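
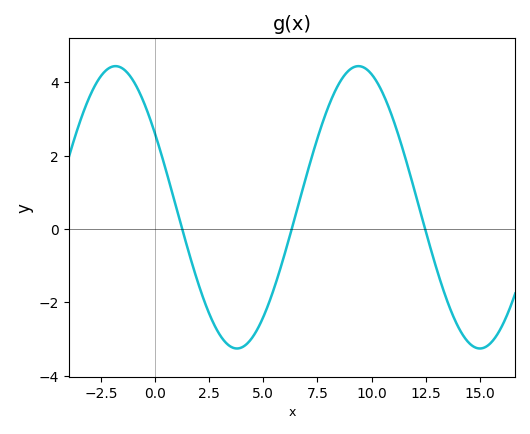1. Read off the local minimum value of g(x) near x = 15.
-3.2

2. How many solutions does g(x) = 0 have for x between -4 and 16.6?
3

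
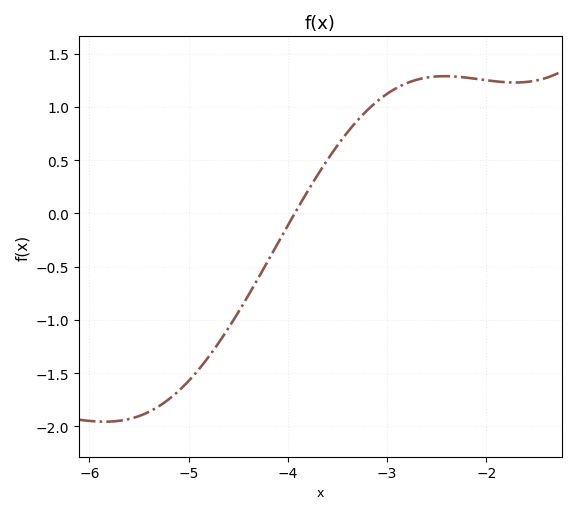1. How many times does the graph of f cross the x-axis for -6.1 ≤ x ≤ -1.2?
1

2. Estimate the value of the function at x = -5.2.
-1.75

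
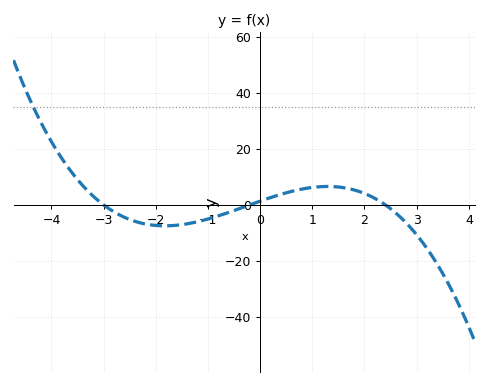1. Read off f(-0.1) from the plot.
0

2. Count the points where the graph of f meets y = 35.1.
1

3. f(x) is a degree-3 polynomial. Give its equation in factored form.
y = -0.93(x + 3)(x + 0.2)(x - 2.4)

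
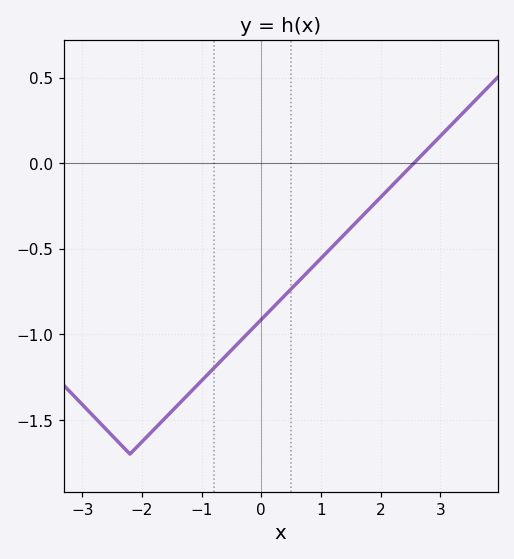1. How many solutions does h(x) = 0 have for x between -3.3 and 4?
1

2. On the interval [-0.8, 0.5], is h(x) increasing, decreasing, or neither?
increasing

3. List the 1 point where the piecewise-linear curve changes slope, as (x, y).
(-2.2, -1.7)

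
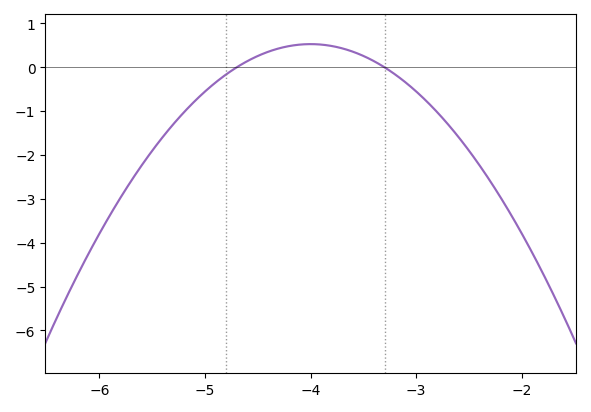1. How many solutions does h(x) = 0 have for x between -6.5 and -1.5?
2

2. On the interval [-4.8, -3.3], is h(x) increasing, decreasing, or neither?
neither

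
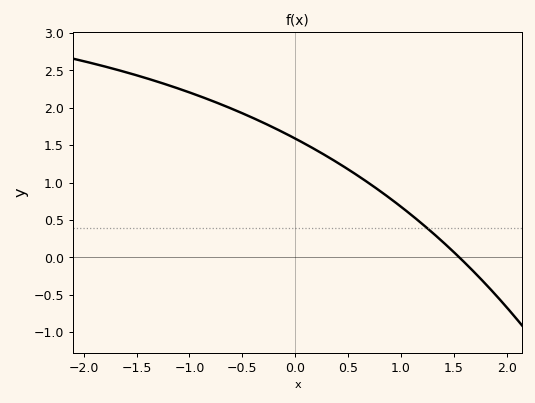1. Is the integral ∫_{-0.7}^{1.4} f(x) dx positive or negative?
positive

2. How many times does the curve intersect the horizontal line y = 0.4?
1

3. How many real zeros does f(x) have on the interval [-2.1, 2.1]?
1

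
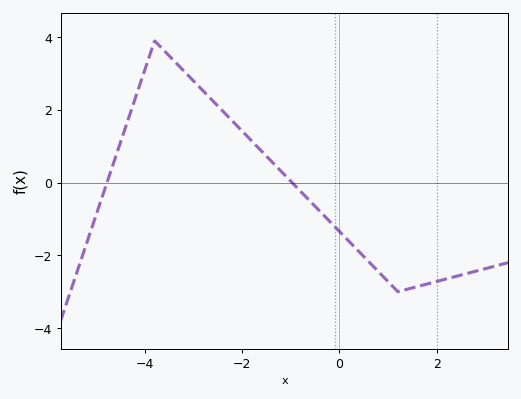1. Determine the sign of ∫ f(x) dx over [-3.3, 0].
positive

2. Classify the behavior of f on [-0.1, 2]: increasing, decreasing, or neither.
neither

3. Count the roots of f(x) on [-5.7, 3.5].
2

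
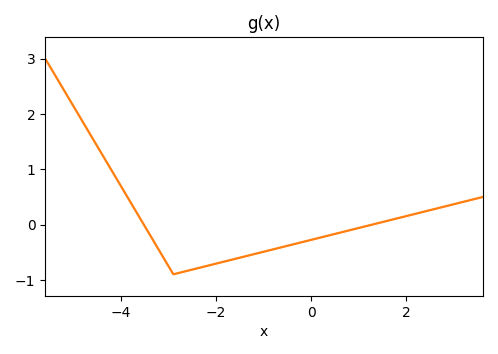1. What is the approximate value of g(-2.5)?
-0.814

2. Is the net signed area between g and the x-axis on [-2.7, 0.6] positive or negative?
negative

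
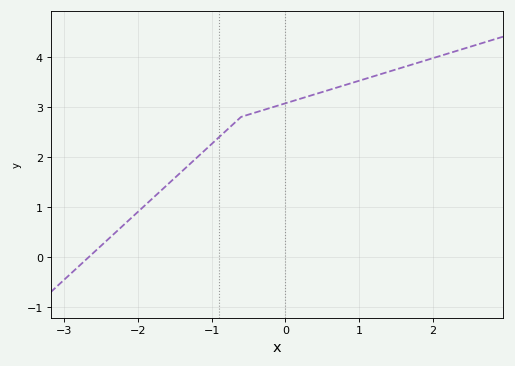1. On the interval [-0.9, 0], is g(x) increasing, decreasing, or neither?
increasing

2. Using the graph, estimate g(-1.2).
1.99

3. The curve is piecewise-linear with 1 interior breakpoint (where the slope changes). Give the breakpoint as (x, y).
(-0.6, 2.8)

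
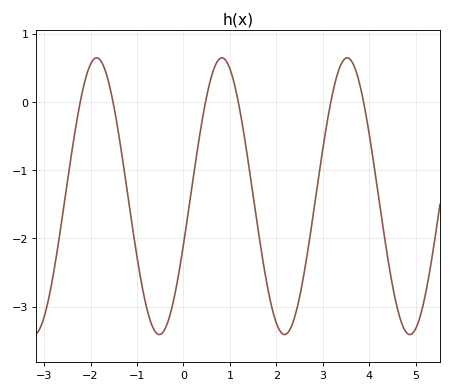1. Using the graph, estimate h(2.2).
-3.41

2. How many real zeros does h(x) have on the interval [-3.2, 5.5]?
6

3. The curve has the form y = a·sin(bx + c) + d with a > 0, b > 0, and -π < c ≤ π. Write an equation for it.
y = 2.03sin(2.33x - 0.36) - 1.38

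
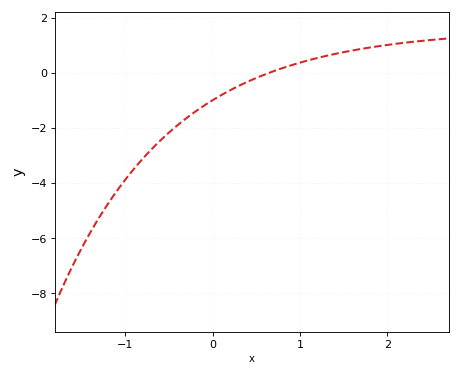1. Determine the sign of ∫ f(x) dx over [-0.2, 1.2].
negative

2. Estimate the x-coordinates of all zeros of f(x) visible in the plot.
0.645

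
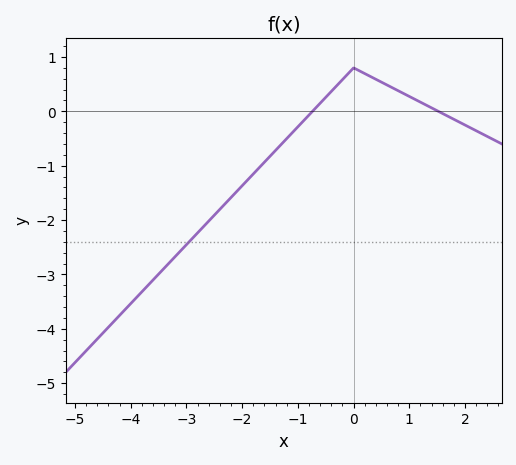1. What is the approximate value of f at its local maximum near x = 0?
0.8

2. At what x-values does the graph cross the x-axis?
-0.738, 1.52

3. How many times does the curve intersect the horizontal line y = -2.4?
1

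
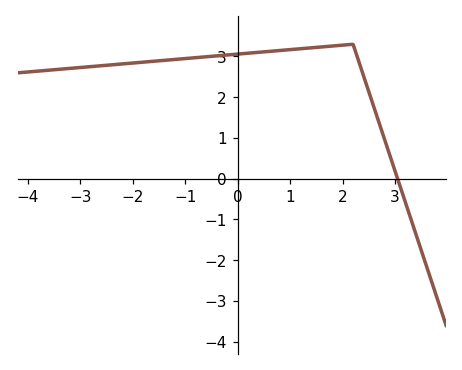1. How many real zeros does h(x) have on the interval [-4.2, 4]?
1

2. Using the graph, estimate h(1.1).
3.18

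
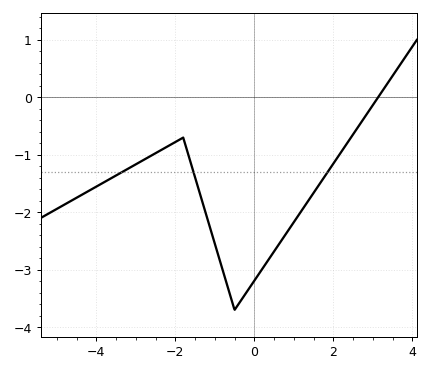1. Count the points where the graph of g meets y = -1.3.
3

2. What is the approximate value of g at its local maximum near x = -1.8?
-0.7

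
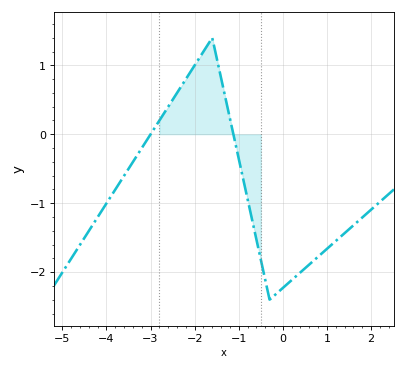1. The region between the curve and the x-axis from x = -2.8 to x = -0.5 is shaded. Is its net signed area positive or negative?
positive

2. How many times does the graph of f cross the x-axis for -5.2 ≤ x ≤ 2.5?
2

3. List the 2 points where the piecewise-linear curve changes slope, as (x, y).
(-1.6, 1.4); (-0.3, -2.4)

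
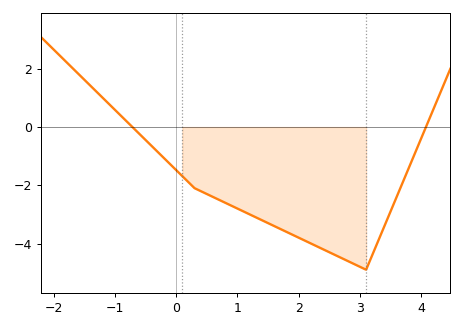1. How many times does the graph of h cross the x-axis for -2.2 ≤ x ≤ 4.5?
2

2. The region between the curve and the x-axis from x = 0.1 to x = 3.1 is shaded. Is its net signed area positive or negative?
negative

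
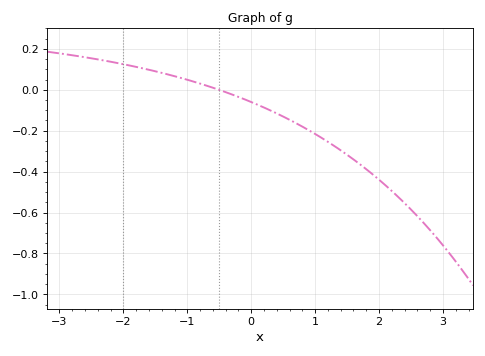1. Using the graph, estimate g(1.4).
-0.296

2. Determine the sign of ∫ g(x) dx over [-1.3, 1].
negative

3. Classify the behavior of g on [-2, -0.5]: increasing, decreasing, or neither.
decreasing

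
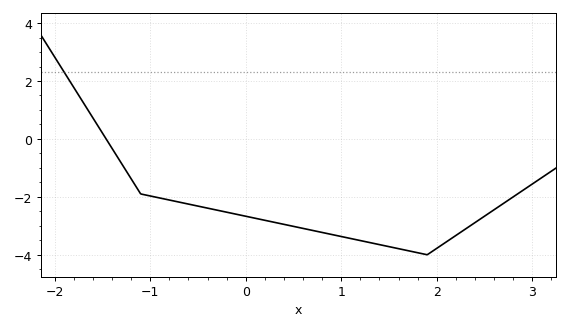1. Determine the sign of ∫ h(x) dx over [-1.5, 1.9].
negative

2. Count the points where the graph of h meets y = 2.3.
1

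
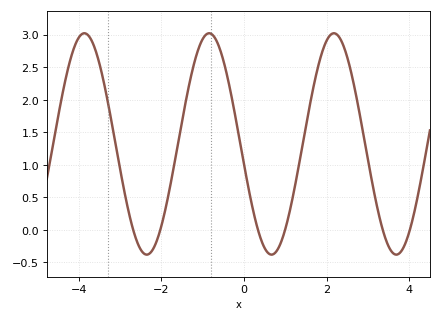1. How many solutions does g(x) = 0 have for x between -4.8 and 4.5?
6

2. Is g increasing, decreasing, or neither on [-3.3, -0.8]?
neither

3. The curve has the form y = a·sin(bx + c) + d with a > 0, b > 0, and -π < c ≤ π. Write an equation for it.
y = 1.7sin(2.08x - 2.96) + 1.32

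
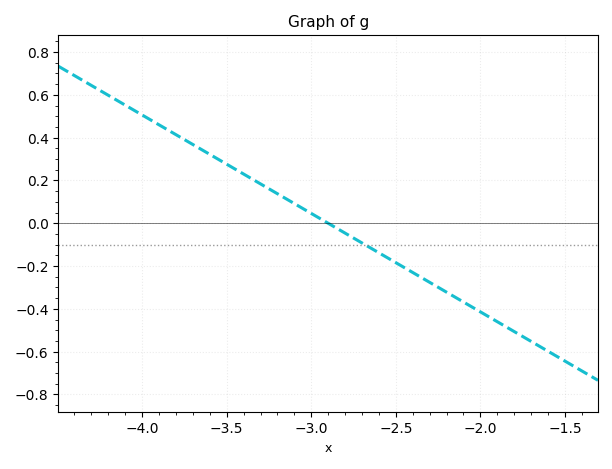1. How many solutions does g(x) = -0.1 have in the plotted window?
1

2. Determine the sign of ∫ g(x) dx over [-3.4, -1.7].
negative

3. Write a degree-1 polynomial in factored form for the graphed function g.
y = -0.46(x + 2.9)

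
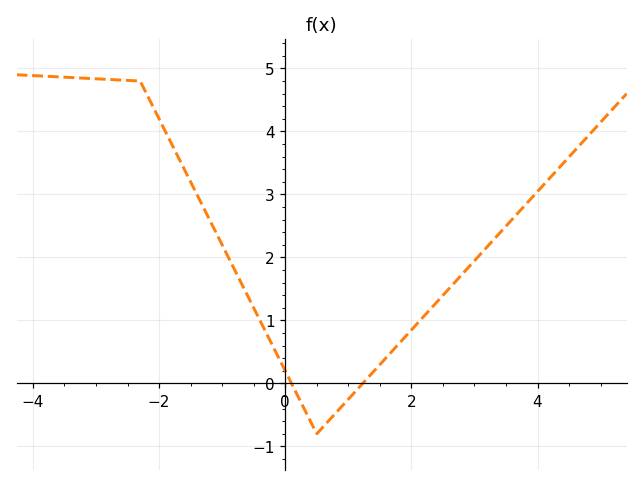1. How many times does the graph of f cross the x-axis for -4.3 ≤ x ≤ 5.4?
2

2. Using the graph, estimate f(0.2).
-0.2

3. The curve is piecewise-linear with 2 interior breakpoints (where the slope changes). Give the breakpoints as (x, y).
(-2.3, 4.8); (0.5, -0.8)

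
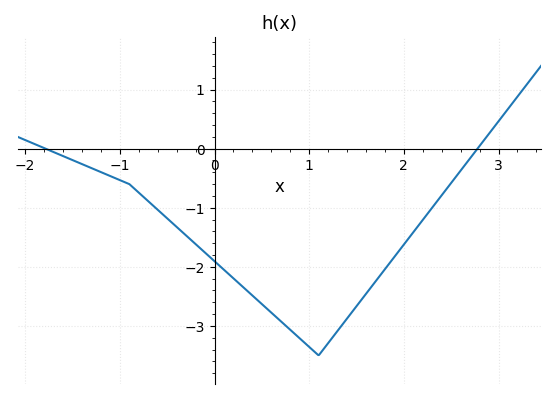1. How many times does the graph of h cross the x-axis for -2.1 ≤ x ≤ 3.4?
2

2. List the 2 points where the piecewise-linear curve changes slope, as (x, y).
(-0.9, -0.6); (1.1, -3.5)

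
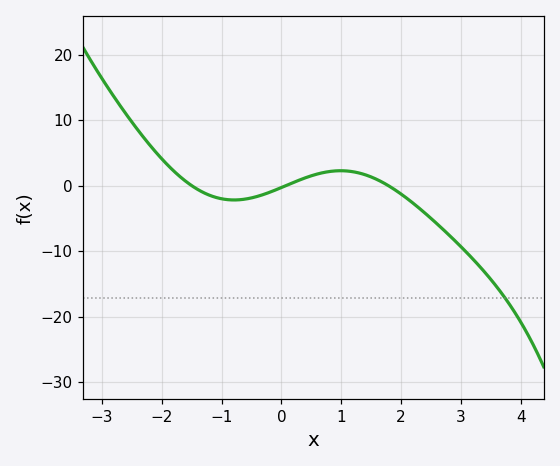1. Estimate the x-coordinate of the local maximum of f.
0.987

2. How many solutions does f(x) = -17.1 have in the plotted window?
1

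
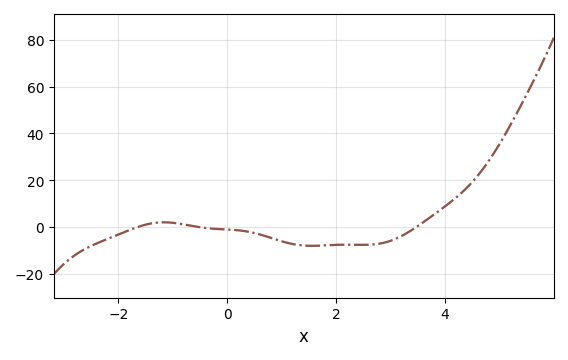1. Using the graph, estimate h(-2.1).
-4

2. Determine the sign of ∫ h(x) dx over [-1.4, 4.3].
negative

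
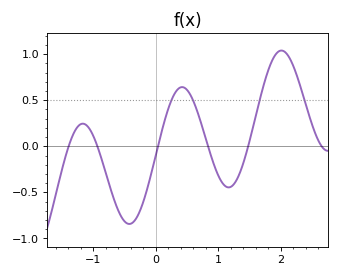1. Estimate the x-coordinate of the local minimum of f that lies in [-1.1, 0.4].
-0.4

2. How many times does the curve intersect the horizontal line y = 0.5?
4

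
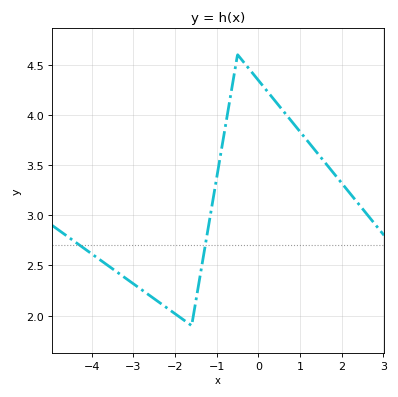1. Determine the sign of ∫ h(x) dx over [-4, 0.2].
positive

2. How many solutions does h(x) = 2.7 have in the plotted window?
2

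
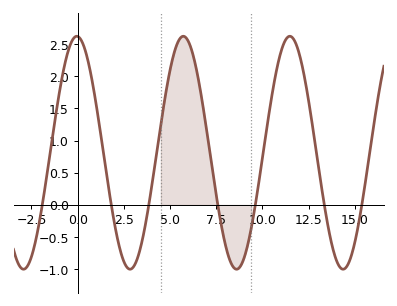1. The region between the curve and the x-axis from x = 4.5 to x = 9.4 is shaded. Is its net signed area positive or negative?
positive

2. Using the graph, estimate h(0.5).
2.3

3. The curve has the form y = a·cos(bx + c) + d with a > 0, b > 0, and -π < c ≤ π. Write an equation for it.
y = 1.81cos(1.1x + 0.05) + 0.81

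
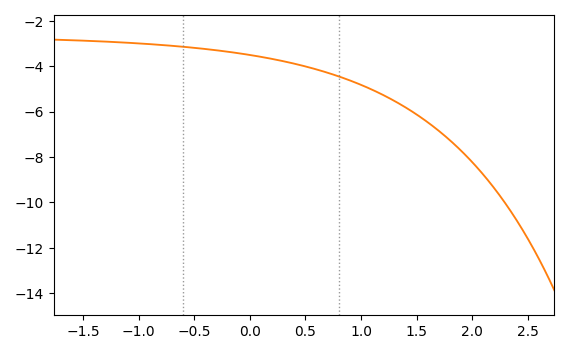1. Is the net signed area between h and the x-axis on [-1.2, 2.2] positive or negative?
negative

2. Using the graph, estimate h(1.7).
-6.85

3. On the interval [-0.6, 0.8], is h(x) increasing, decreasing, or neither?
decreasing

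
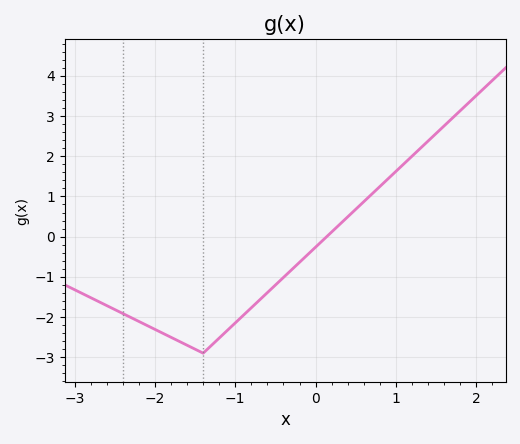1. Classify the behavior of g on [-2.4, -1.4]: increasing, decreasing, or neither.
decreasing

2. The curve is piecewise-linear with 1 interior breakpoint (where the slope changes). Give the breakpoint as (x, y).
(-1.4, -2.9)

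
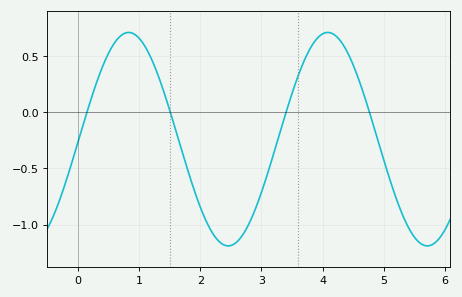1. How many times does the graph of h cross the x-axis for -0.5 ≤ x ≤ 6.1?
4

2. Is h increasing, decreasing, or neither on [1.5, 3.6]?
neither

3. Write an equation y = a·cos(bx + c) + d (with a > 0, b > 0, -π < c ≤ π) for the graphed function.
y = 0.95cos(1.93x - 1.6) - 0.24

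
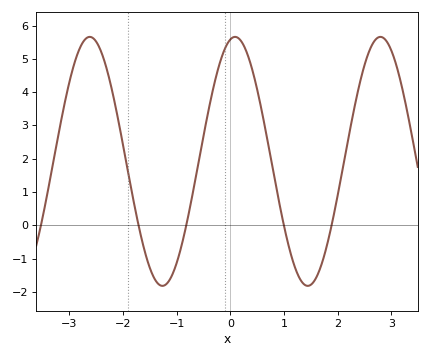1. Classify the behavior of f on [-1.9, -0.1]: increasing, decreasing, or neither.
neither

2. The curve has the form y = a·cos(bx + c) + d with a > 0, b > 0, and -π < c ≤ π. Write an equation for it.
y = 3.74cos(2.3x - 0.2) + 1.92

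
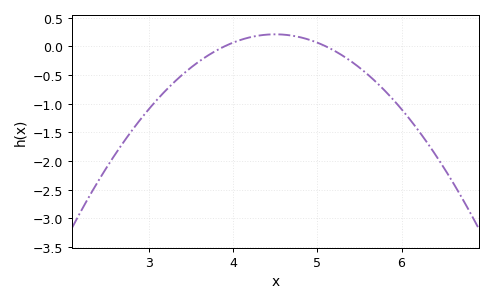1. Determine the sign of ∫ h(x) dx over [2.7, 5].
negative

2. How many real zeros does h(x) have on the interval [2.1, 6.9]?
2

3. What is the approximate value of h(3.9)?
0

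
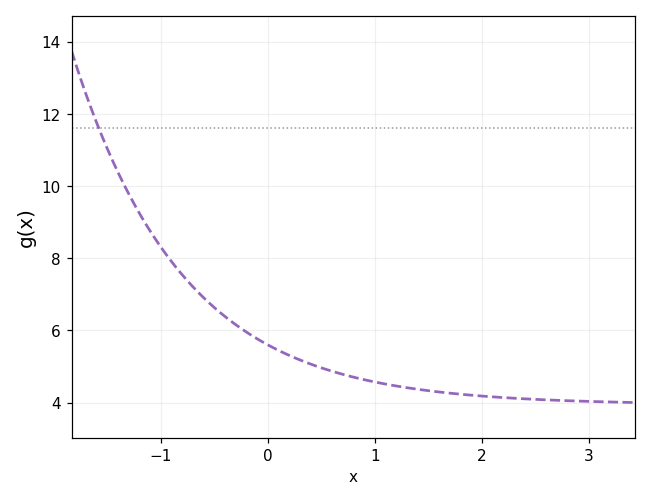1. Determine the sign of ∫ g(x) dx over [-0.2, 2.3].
positive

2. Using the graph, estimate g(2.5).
4.09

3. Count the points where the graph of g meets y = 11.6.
1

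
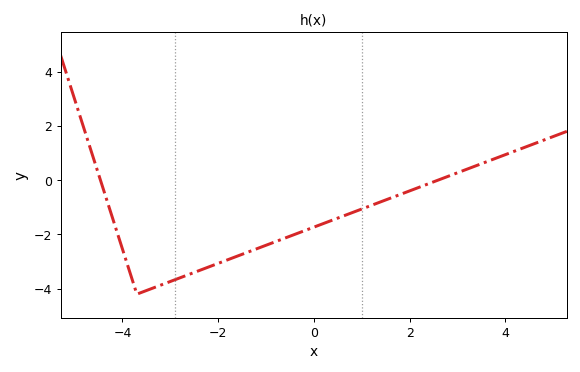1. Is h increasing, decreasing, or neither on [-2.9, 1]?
increasing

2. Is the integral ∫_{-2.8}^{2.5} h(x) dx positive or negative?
negative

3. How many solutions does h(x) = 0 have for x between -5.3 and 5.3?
2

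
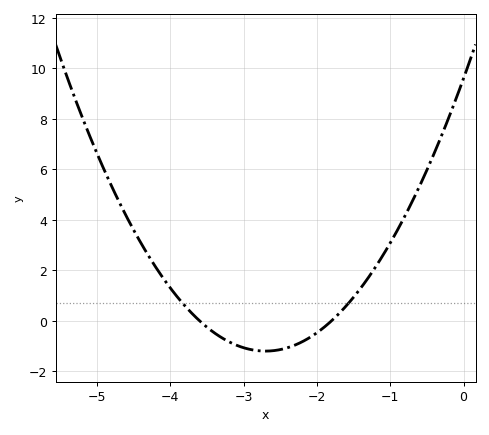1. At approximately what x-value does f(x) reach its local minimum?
-2.7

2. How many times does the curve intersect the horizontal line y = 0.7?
2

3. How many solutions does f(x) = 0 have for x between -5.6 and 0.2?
2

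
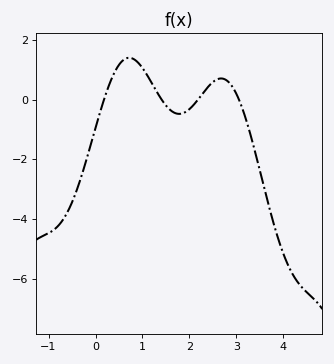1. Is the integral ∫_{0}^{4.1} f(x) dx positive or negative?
negative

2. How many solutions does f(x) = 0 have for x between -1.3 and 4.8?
4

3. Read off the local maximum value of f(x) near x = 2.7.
0.707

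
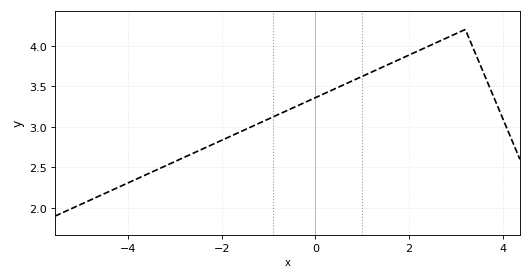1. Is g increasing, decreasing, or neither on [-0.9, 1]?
increasing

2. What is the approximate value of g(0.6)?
3.5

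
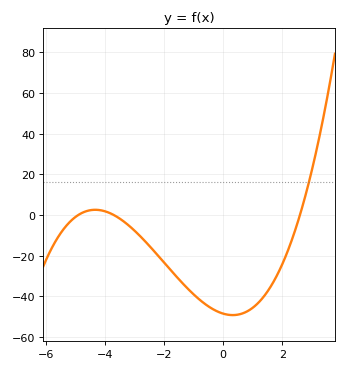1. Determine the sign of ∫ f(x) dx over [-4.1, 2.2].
negative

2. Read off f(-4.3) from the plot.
2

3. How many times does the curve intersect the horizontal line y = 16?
1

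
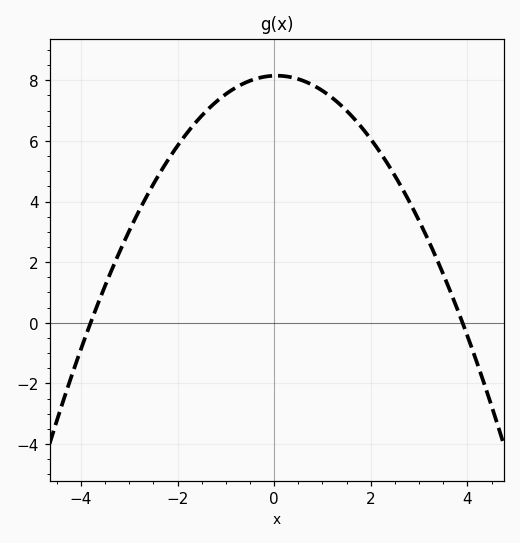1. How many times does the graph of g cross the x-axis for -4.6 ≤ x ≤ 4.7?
2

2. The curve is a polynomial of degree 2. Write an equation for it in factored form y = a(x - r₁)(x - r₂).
y = -0.55(x + 3.8)(x - 3.9)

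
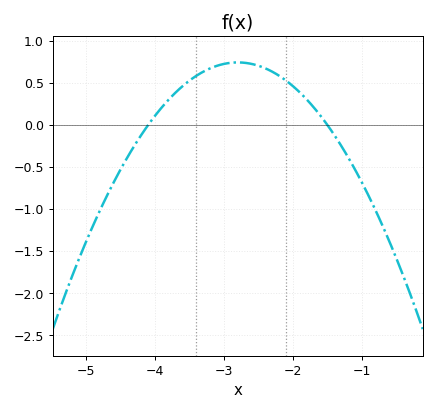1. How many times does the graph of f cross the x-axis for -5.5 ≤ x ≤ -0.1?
2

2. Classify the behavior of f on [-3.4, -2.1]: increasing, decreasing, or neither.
neither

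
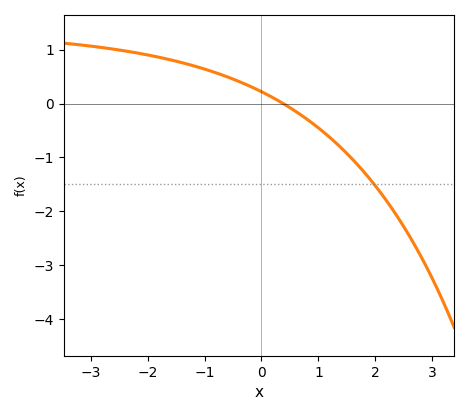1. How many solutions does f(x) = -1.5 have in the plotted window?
1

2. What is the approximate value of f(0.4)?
-0.012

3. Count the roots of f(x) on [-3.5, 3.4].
1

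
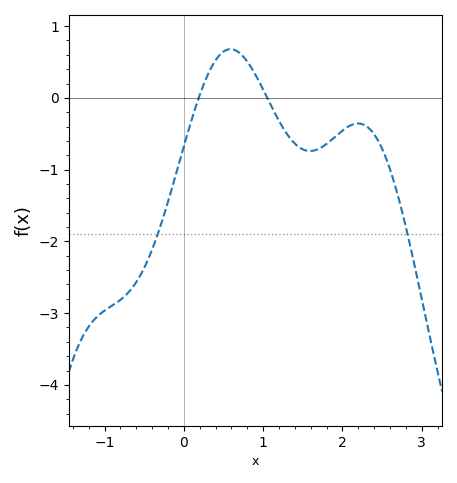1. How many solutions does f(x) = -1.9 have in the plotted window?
2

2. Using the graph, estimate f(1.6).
-0.74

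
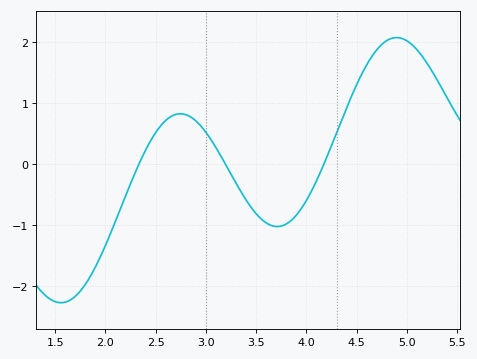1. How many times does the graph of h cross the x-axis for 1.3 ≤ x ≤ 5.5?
3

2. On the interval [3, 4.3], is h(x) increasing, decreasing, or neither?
neither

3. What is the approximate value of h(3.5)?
-0.813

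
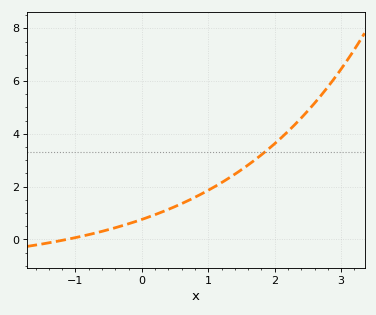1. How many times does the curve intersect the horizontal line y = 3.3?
1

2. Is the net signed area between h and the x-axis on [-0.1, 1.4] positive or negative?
positive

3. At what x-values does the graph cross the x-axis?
-1.13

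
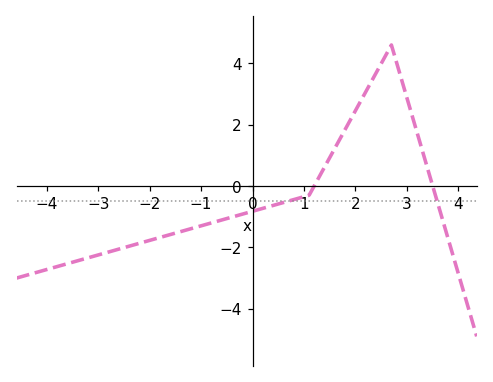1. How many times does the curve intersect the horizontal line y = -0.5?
2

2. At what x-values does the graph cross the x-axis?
1.2, 3.5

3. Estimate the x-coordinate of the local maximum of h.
2.7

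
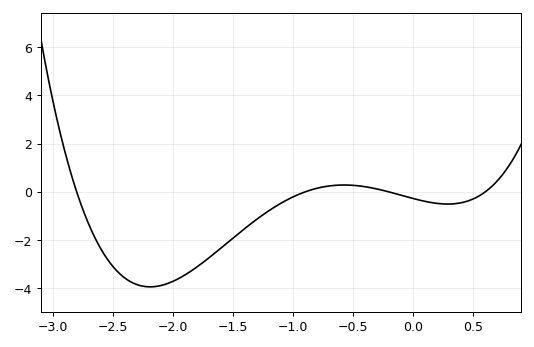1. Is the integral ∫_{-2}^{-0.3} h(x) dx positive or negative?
negative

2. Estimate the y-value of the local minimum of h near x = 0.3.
-0.503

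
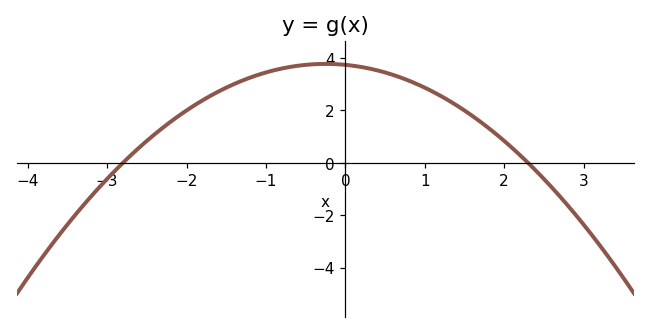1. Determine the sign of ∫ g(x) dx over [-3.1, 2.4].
positive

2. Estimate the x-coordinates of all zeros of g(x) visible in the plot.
-2.8, 2.3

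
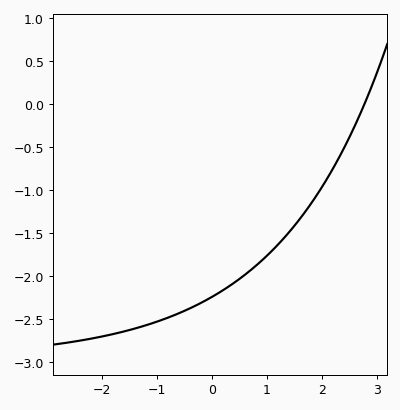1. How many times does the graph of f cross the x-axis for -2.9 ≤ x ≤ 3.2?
1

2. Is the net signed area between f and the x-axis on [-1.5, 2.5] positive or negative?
negative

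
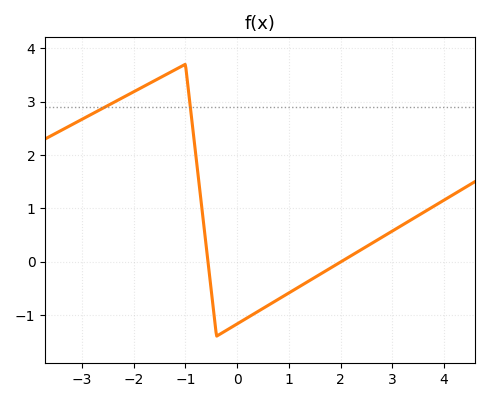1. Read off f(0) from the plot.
-1.17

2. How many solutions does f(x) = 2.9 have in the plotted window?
2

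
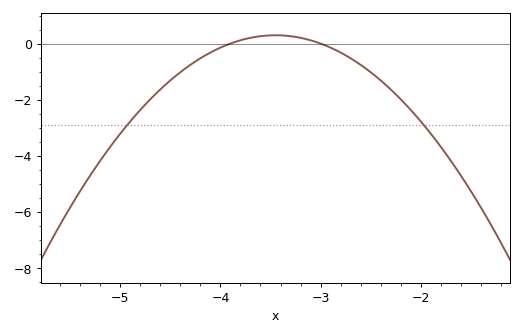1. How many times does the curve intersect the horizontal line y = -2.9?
2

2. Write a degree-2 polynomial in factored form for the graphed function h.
y = -1.46(x + 3.9)(x + 3)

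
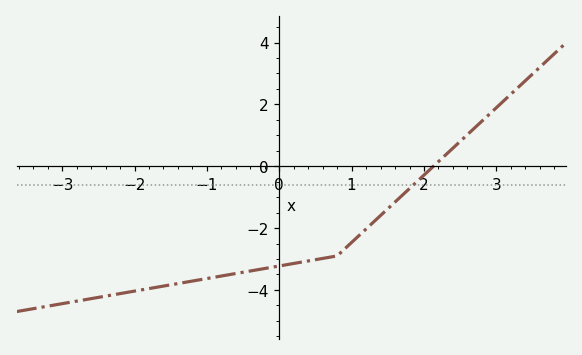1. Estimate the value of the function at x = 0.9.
-2.68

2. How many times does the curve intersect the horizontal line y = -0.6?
1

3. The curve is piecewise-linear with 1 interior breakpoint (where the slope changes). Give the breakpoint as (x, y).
(0.8, -2.9)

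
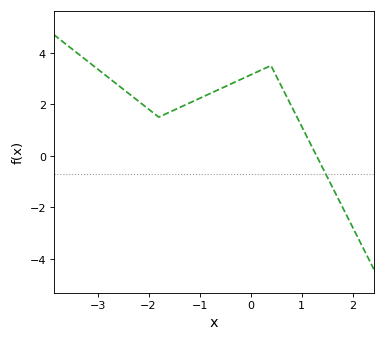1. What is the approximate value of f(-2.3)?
2.2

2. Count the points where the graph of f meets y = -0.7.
1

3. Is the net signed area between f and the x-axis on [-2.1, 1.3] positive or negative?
positive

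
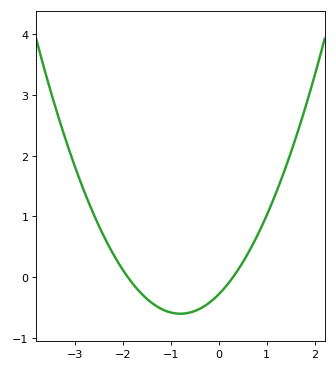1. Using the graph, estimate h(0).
-0.285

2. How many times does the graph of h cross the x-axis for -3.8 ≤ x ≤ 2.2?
2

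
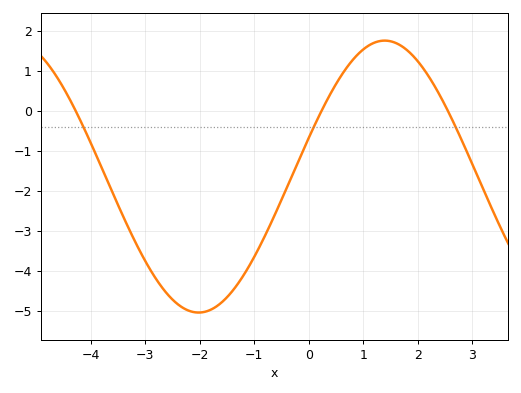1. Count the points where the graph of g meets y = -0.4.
3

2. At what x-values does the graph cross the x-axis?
-4.28, 0.234, 2.55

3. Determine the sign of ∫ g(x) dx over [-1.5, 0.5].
negative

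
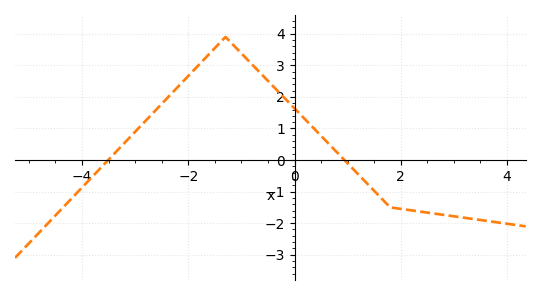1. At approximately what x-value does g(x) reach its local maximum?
-1.3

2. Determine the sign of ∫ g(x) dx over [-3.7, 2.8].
positive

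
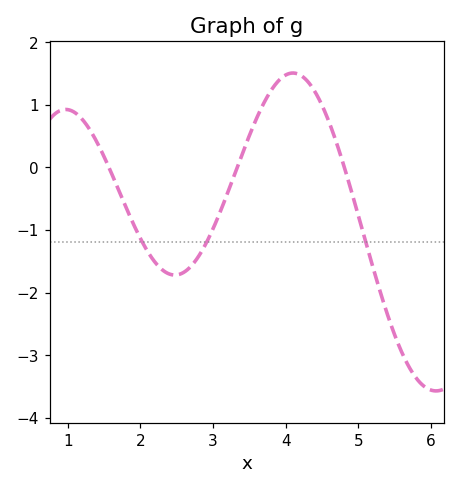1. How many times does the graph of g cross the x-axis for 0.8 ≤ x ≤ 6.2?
3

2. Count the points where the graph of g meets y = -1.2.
3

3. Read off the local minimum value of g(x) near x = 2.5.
-1.7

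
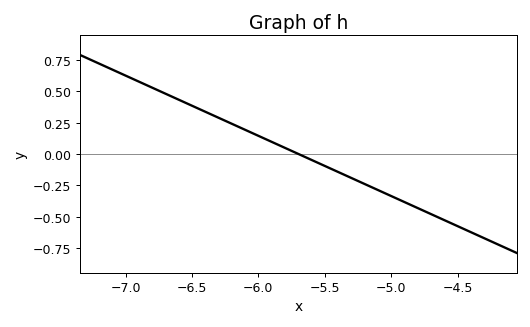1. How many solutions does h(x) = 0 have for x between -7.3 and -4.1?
1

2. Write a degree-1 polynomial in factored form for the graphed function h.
y = -0.48(x + 5.7)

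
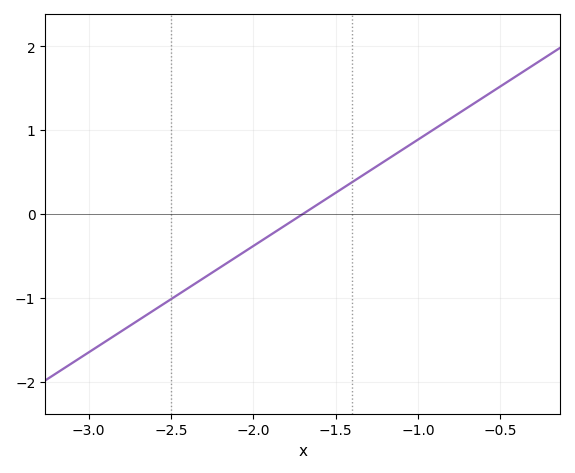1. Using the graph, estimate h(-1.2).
0.635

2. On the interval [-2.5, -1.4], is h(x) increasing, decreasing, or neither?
increasing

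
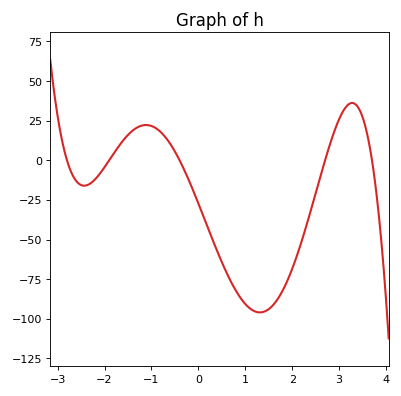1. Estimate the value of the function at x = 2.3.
-41.5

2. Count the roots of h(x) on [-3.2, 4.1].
5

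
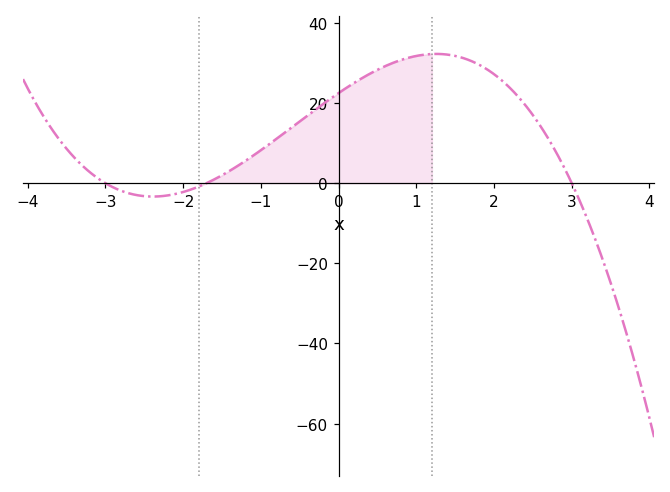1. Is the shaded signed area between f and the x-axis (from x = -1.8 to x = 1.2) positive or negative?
positive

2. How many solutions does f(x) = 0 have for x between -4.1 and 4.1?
3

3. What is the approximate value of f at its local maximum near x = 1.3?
32.3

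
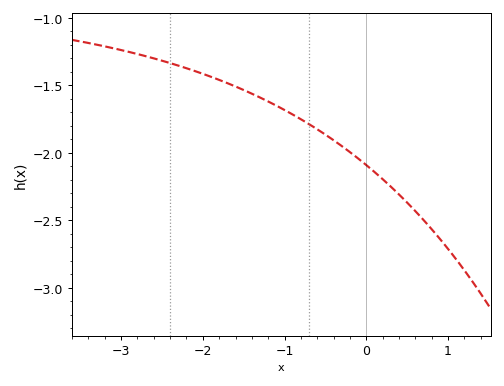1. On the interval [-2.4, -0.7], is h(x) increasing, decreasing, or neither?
decreasing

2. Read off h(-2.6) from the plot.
-1.3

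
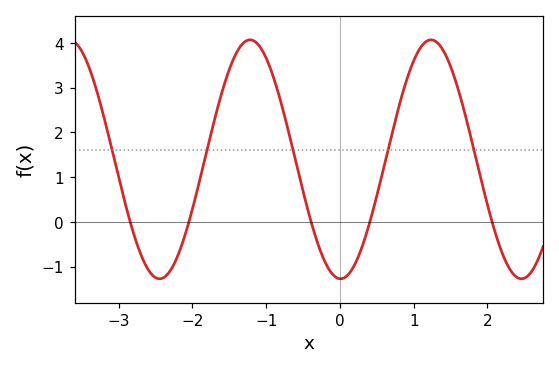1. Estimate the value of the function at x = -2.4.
-1.25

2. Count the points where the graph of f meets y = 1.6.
5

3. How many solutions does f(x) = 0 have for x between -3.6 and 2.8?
5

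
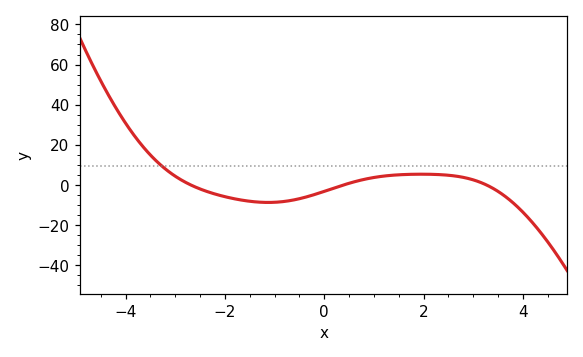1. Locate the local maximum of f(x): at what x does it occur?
1.96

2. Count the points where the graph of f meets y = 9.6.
1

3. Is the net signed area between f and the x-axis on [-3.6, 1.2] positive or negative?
negative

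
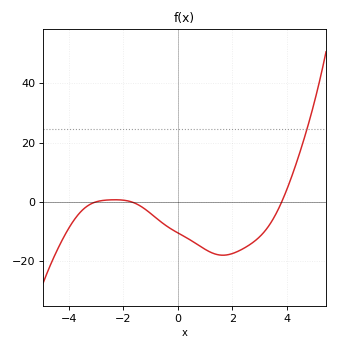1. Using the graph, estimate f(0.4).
-12.5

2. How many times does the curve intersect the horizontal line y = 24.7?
1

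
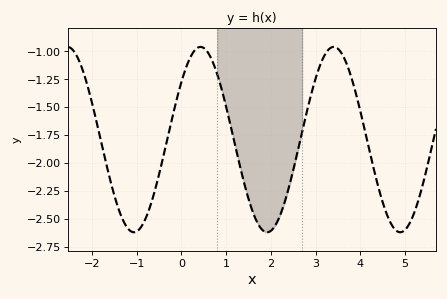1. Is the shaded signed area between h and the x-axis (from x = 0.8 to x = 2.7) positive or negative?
negative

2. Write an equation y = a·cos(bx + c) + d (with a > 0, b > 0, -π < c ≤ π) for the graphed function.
y = 0.83cos(2.1x - 0.9) - 1.79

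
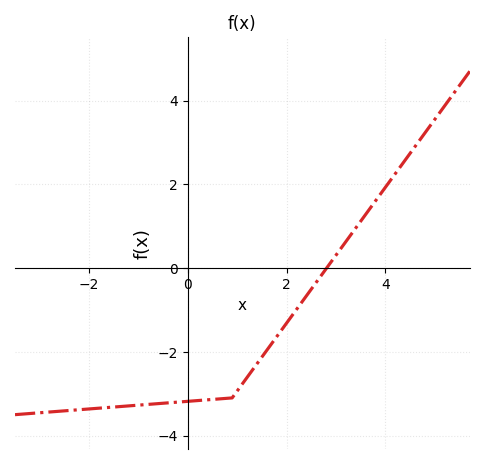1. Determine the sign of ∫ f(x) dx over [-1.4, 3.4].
negative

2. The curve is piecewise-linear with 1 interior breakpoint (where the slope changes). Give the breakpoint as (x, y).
(0.9, -3.1)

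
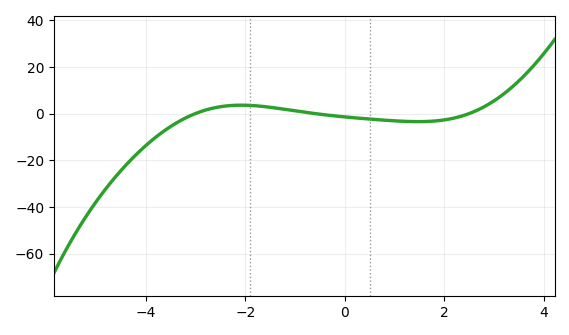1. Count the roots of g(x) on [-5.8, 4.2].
3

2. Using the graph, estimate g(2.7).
2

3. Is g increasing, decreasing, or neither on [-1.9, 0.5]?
decreasing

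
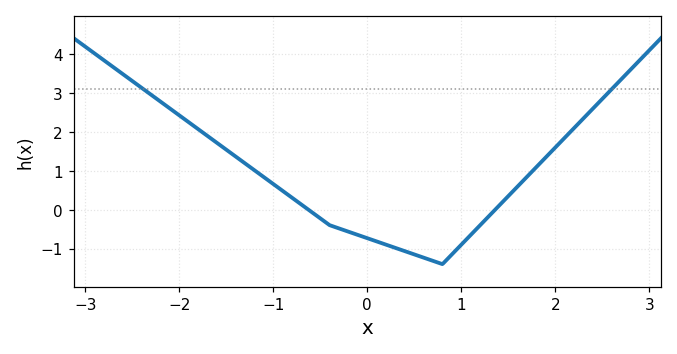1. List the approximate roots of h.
-0.627, 1.36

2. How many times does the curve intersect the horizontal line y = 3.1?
2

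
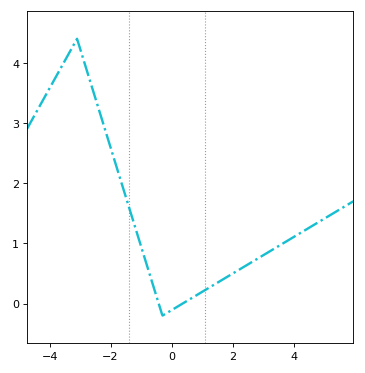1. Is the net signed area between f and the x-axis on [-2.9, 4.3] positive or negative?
positive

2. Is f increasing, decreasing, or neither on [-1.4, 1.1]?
neither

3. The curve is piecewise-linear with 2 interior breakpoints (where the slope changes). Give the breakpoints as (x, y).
(-3.1, 4.4); (-0.3, -0.2)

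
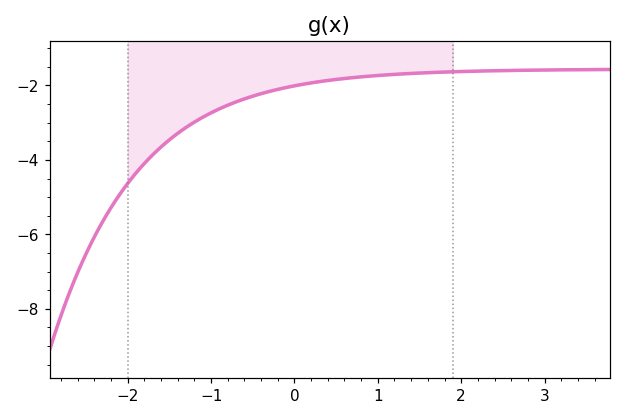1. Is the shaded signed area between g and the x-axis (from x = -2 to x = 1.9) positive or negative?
negative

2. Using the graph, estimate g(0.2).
-1.93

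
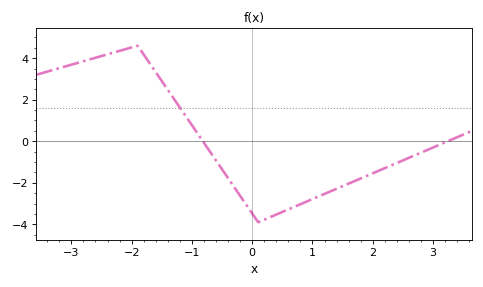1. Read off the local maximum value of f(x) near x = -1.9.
4.6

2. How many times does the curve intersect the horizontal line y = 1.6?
1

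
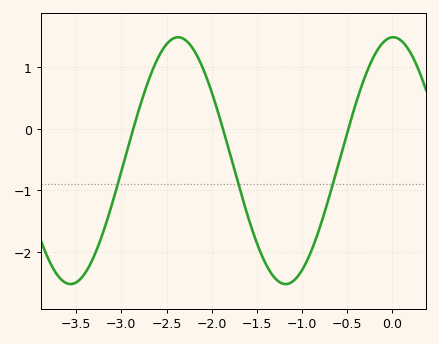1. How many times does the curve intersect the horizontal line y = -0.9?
3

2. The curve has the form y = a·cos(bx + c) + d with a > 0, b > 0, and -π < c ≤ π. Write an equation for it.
y = 2cos(2.64x - 0.02) - 0.52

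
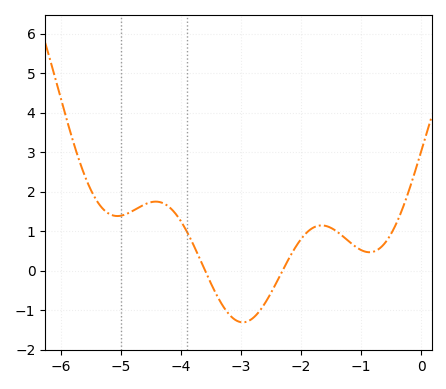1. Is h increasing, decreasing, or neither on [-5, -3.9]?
neither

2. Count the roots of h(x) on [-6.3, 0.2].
2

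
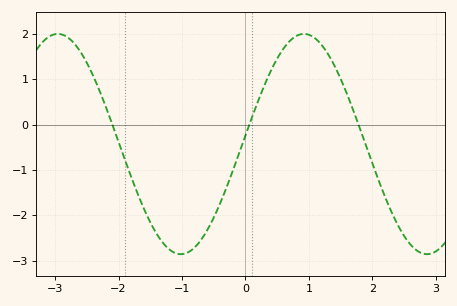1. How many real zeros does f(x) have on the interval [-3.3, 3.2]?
3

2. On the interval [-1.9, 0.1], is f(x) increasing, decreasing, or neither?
neither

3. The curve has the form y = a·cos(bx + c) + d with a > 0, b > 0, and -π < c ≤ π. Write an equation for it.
y = 2.43cos(1.62x - 1.49) - 0.43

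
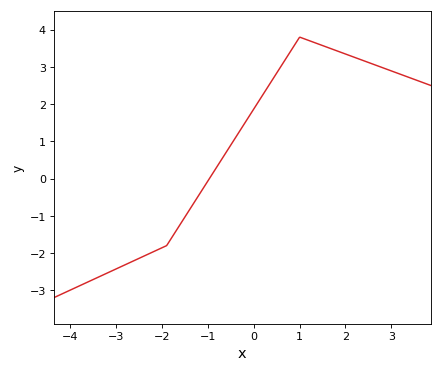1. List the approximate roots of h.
-0.968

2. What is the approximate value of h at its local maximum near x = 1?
3.8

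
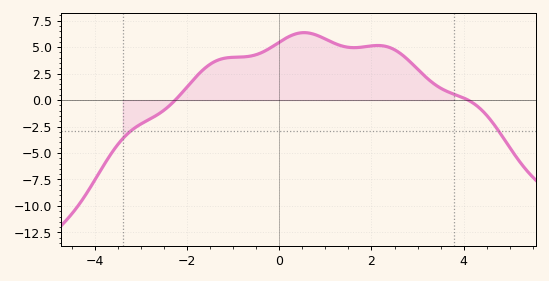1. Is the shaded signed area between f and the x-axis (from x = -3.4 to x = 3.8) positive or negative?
positive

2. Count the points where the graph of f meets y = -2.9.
2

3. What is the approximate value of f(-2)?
1.27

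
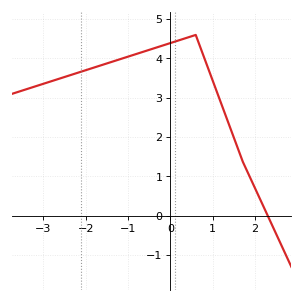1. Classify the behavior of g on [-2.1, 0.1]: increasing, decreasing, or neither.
increasing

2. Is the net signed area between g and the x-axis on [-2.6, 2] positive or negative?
positive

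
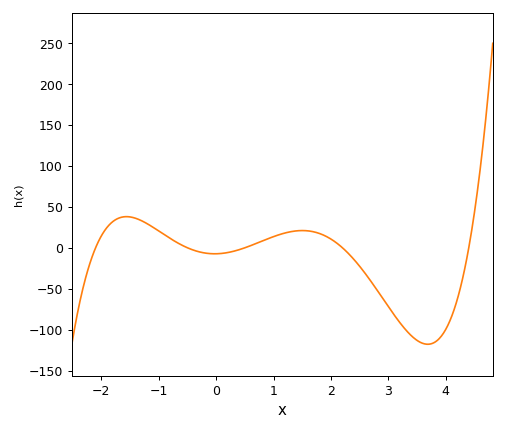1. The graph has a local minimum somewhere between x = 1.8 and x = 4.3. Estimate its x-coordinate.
3.68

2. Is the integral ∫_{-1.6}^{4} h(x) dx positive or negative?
negative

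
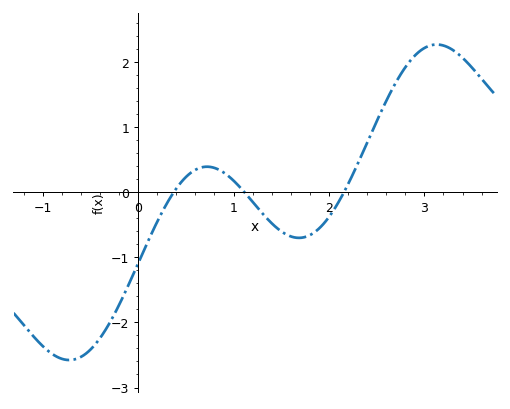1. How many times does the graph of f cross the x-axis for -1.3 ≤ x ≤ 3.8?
3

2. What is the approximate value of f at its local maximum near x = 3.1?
2.3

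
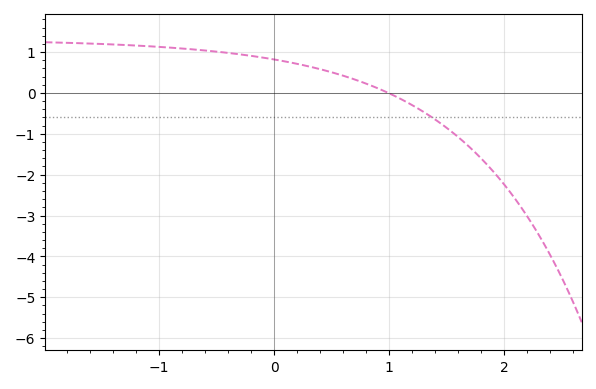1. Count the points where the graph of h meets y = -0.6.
1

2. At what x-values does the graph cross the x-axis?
1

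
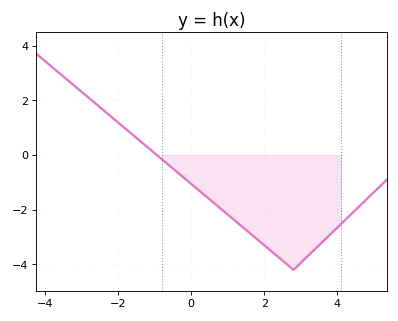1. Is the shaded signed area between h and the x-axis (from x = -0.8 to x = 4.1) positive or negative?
negative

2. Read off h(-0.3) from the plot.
-0.8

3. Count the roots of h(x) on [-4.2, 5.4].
1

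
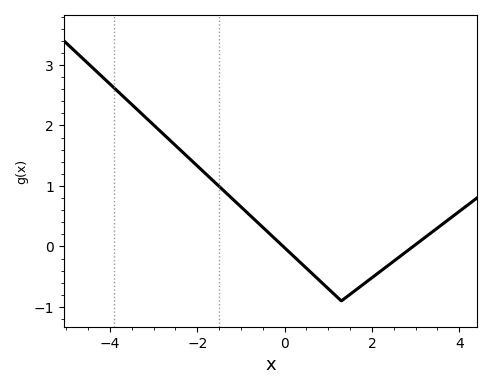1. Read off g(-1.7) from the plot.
1.13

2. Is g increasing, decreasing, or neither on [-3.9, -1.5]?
decreasing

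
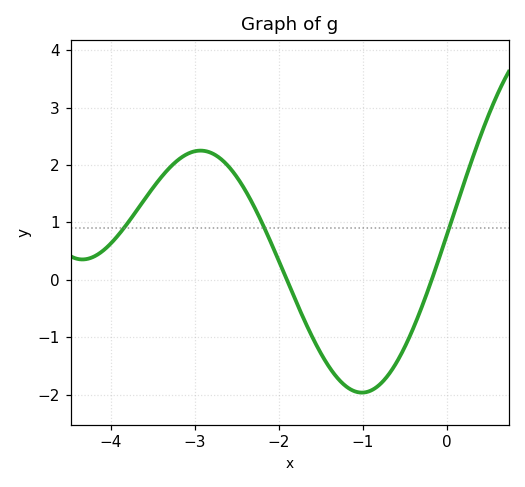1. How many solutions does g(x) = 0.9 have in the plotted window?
3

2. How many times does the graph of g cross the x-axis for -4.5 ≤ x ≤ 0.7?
2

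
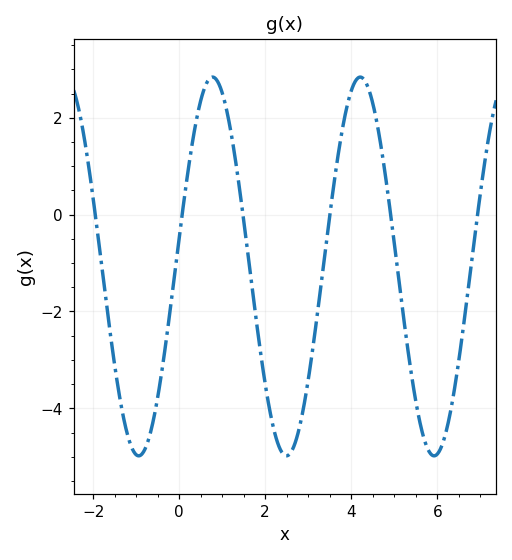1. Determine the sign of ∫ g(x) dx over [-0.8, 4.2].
negative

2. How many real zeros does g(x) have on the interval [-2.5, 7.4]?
6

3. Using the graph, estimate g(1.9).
-2.8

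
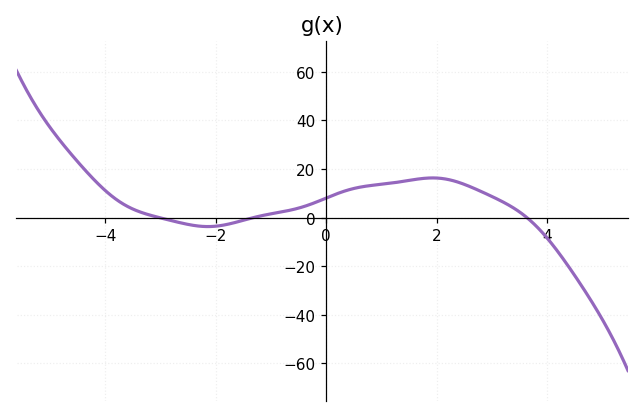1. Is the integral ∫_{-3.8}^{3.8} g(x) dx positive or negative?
positive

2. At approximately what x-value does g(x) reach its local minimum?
-2.2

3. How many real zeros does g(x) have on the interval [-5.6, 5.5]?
3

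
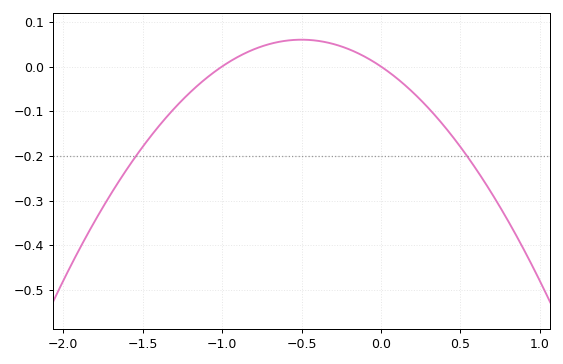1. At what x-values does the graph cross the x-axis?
-1, 0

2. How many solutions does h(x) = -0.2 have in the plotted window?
2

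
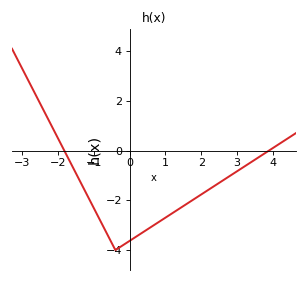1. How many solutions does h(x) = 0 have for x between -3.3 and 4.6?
2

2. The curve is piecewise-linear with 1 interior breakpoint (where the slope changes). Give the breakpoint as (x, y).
(-0.4, -4)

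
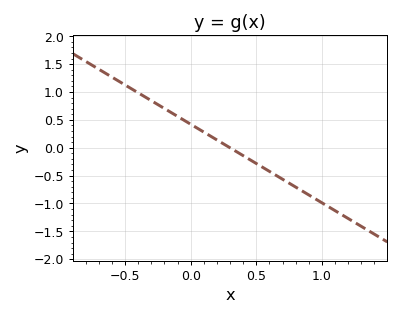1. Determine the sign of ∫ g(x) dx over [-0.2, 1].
negative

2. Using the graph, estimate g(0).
0.423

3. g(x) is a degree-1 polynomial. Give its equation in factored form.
y = -1.41(x - 0.3)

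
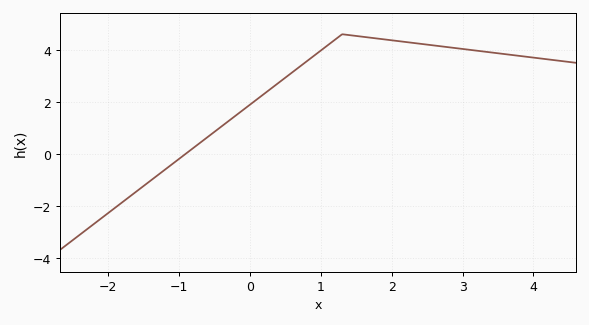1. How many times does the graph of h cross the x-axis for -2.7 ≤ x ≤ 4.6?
1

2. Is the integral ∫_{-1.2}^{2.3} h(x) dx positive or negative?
positive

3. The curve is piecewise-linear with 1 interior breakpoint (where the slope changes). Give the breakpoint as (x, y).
(1.3, 4.6)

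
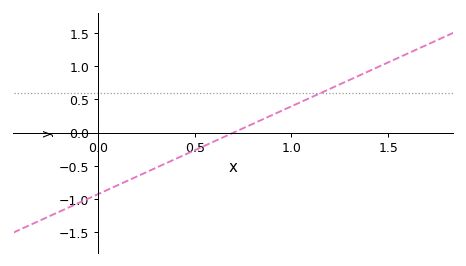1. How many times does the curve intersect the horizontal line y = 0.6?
1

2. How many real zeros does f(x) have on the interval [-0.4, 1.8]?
1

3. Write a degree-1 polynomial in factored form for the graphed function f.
y = 1.32(x - 0.7)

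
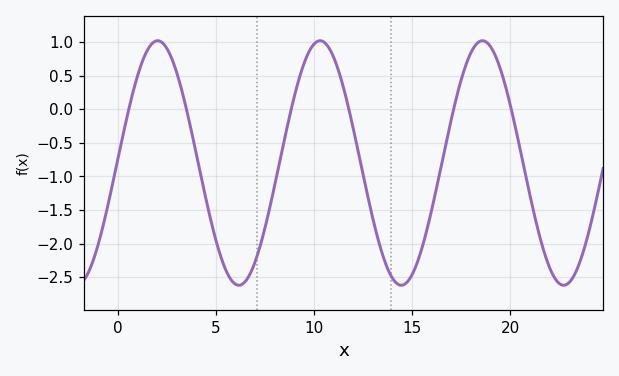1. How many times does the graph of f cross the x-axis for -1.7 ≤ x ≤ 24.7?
6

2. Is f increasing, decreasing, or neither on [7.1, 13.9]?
neither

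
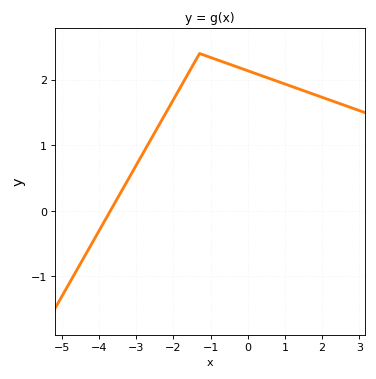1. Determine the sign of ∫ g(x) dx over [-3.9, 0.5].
positive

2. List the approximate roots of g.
-3.7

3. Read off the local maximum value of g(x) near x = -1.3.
2.4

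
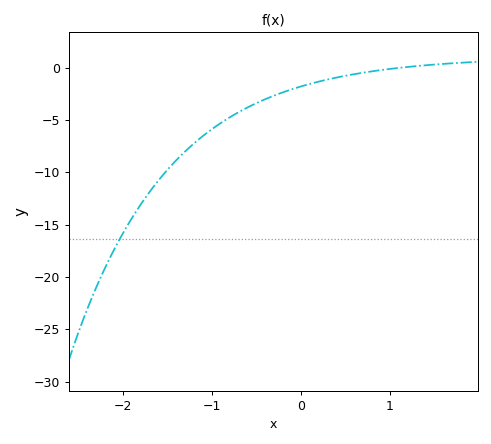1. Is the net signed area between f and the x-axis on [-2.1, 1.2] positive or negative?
negative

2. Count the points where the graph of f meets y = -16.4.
1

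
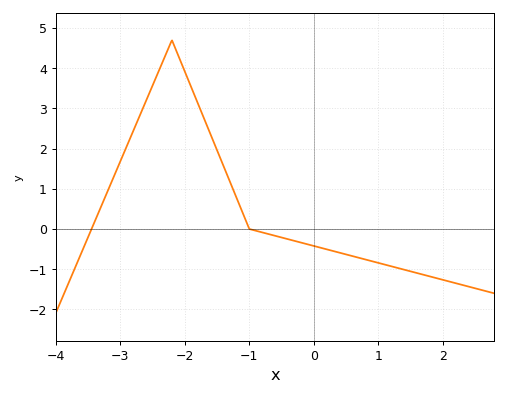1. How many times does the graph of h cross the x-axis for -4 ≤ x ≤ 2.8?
2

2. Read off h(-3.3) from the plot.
0.6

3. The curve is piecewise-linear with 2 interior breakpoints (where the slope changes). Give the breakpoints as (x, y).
(-2.2, 4.7); (-1, 0)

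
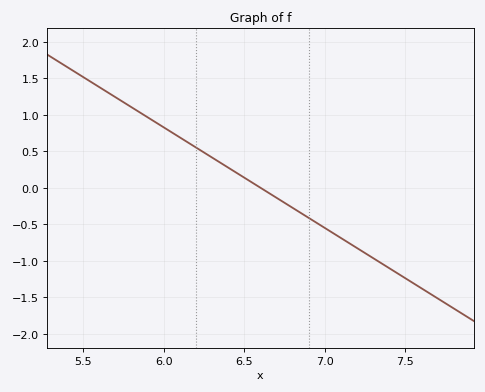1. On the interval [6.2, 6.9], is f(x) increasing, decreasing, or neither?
decreasing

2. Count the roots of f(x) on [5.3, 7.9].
1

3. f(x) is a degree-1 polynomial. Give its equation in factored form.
y = -1.38(x - 6.6)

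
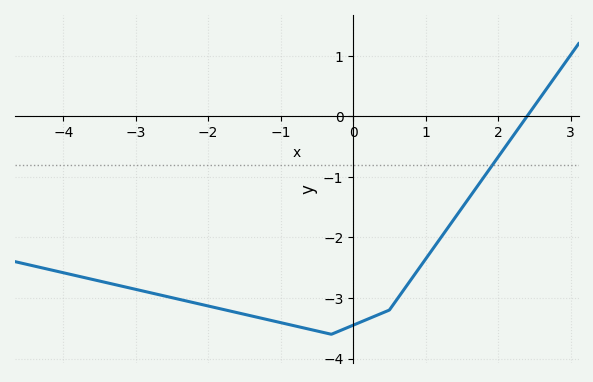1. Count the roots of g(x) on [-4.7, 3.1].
1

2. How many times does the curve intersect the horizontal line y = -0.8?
1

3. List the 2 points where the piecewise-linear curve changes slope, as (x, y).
(-0.3, -3.6); (0.5, -3.2)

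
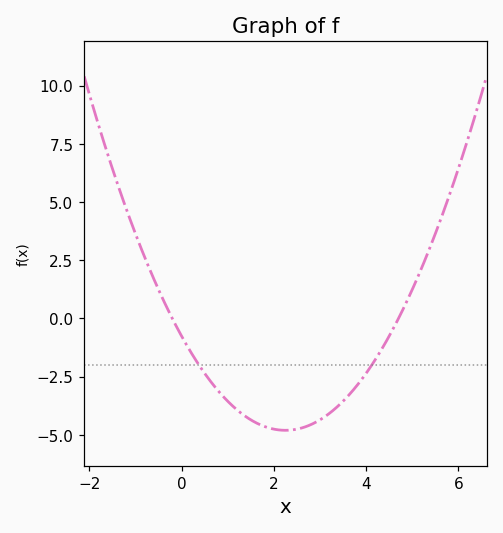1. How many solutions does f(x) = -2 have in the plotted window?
2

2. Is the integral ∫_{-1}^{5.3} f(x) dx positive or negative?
negative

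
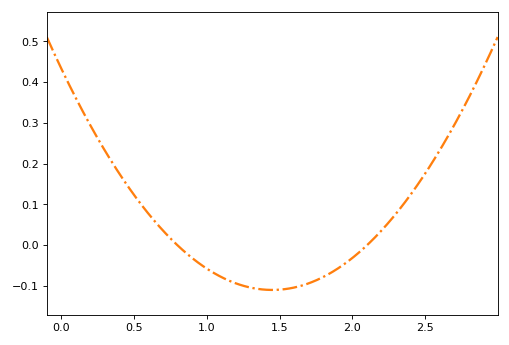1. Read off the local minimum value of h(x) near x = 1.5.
-0.11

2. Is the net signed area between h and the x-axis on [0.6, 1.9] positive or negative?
negative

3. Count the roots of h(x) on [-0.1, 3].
2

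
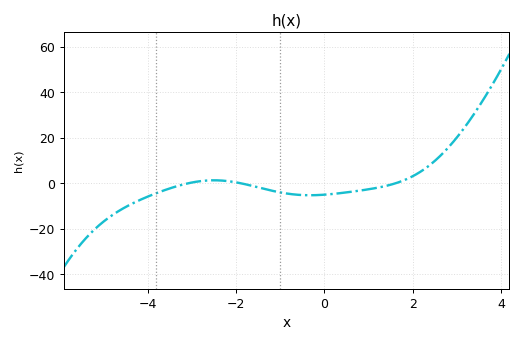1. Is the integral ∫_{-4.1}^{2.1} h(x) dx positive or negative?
negative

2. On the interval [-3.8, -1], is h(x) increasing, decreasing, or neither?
neither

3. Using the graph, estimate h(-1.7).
-0.761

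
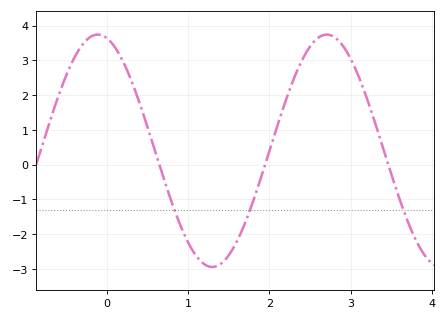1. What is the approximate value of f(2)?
0.4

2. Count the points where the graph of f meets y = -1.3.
3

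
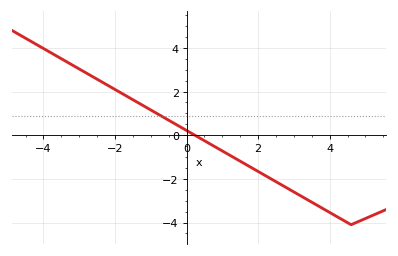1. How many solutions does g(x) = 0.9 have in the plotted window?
1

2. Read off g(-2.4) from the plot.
2.47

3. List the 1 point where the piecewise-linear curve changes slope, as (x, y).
(4.6, -4.1)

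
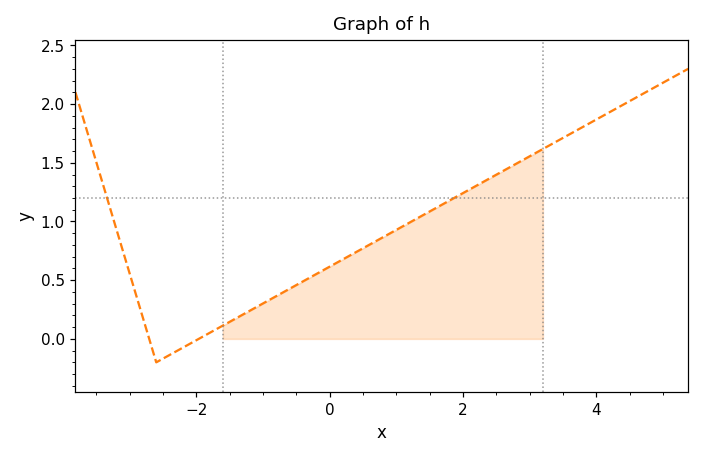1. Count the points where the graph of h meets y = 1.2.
2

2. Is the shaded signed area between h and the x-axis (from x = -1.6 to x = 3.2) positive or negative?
positive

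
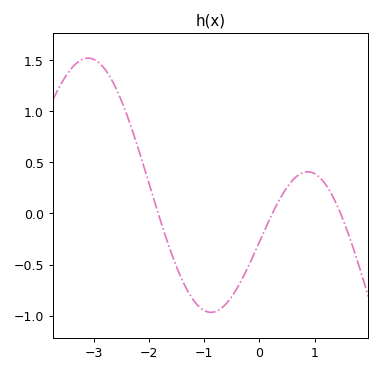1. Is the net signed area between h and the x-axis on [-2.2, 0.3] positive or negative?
negative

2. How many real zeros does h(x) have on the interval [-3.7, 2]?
3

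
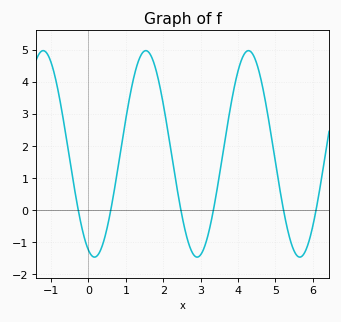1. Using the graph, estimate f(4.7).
3.6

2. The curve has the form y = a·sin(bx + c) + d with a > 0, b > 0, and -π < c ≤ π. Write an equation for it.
y = 3.22sin(2.3x - 1.9) + 1.75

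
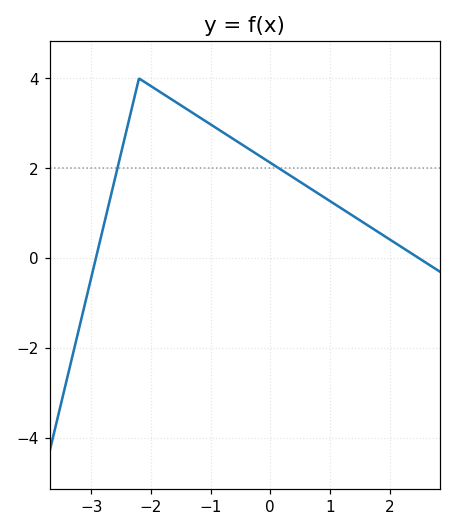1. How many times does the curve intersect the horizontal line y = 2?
2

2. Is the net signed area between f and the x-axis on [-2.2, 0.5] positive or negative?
positive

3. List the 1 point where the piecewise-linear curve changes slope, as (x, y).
(-2.2, 4)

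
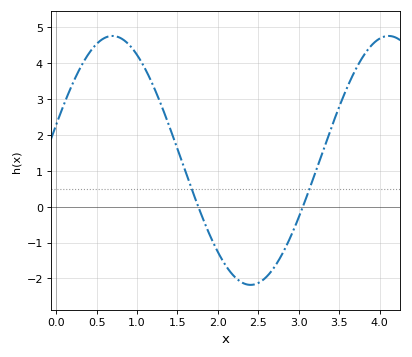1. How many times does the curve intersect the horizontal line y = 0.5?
2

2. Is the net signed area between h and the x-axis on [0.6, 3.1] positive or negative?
positive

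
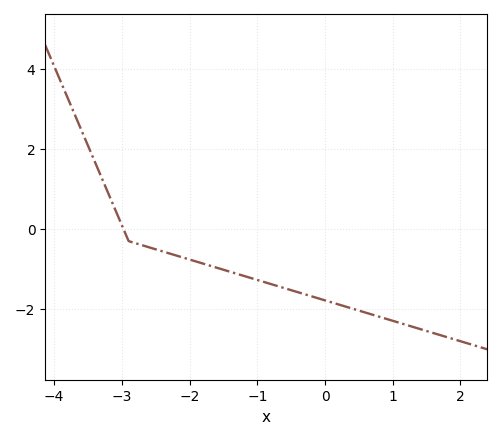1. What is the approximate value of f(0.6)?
-2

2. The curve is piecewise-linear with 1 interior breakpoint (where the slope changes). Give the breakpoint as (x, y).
(-2.9, -0.3)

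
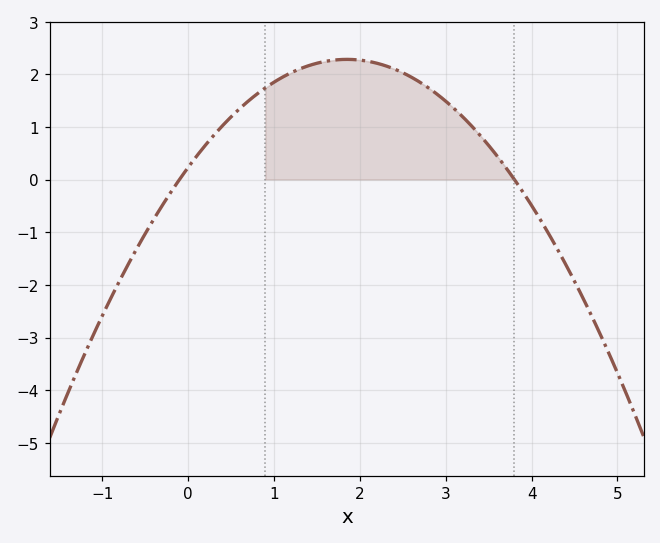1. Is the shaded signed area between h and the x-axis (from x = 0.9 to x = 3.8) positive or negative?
positive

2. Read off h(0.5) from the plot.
1.19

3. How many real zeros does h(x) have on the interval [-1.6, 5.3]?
2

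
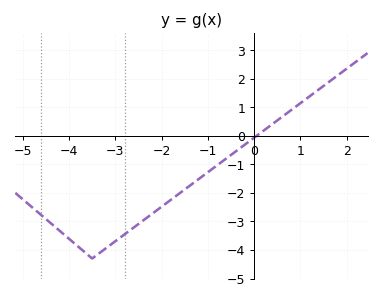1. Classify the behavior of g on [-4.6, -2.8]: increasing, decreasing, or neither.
neither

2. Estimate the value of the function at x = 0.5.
0.5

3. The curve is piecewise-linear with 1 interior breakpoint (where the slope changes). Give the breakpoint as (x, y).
(-3.5, -4.3)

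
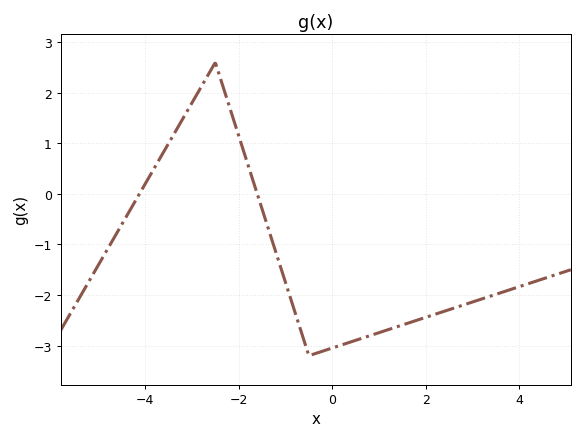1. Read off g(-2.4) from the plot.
2.31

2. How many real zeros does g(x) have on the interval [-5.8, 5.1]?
2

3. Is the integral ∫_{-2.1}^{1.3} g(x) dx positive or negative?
negative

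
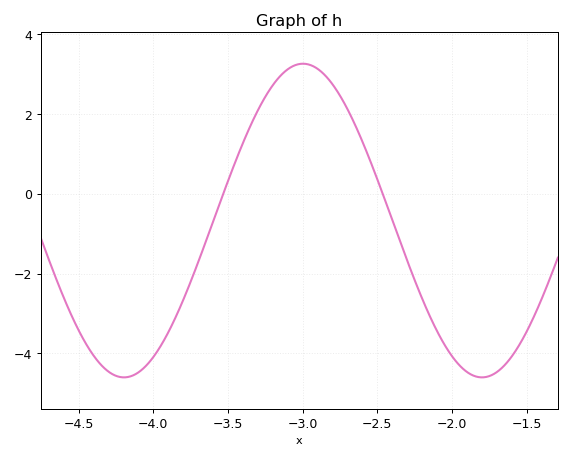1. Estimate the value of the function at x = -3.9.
-3.4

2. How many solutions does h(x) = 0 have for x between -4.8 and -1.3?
2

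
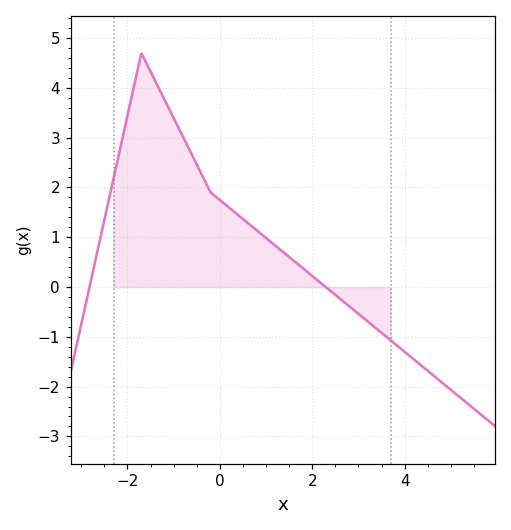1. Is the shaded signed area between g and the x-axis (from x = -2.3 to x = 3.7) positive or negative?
positive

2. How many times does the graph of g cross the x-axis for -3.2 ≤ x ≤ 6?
2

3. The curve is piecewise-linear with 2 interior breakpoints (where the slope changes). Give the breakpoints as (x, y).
(-1.7, 4.7); (-0.2, 1.9)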